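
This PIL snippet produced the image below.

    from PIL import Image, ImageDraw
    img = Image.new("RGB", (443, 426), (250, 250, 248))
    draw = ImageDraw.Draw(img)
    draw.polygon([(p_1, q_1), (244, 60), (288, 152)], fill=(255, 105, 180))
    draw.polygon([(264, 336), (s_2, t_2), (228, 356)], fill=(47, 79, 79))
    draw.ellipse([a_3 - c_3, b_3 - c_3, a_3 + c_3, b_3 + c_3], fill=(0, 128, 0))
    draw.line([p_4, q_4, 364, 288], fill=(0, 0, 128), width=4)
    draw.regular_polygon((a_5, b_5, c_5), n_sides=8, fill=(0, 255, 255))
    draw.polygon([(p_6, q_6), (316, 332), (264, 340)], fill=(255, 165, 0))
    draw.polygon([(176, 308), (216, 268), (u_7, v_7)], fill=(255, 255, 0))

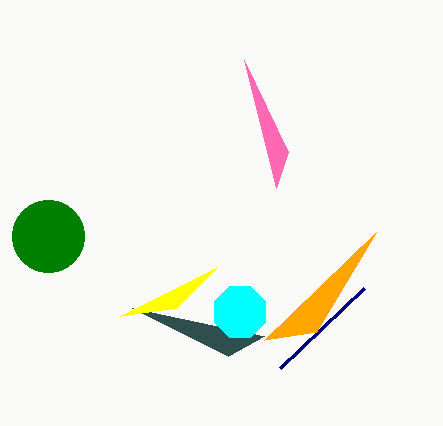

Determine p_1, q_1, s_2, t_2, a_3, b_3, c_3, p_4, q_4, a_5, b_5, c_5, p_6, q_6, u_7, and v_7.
p_1 = 276, q_1 = 188, s_2 = 132, t_2 = 308, a_3 = 48, b_3 = 236, c_3 = 36, p_4 = 280, q_4 = 368, a_5 = 240, b_5 = 312, c_5 = 28, p_6 = 376, q_6 = 232, u_7 = 120, v_7 = 316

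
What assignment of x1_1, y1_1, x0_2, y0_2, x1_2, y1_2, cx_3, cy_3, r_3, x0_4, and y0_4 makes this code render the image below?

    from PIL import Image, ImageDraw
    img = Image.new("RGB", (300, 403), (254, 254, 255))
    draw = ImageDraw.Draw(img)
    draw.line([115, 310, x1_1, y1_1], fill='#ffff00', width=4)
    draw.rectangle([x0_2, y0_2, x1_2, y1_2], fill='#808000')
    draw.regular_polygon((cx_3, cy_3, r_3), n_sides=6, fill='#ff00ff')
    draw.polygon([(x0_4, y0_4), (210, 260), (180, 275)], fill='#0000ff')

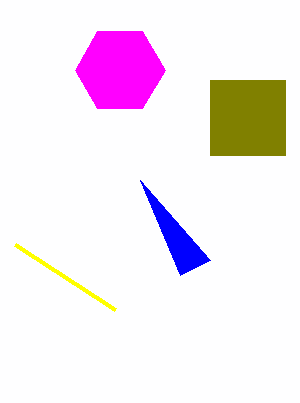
x1_1 = 15
y1_1 = 245
x0_2 = 210
y0_2 = 80
x1_2 = 285
y1_2 = 155
cx_3 = 120
cy_3 = 70
r_3 = 45
x0_4 = 140
y0_4 = 180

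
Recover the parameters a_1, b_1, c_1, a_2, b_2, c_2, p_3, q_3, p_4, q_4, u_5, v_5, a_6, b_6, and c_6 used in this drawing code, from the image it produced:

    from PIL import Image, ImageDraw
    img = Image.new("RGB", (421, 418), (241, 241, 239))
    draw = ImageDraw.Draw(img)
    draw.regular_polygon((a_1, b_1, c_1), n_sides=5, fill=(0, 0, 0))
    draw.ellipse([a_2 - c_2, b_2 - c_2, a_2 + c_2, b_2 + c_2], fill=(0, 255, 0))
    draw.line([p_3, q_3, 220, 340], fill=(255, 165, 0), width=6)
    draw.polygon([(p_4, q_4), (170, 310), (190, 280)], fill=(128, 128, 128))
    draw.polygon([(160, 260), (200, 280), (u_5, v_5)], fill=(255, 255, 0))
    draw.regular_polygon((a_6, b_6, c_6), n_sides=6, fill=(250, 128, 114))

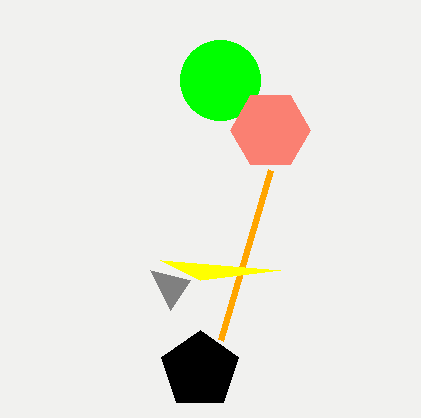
a_1 = 200
b_1 = 370
c_1 = 40
a_2 = 220
b_2 = 80
c_2 = 40
p_3 = 270
q_3 = 170
p_4 = 150
q_4 = 270
u_5 = 280
v_5 = 270
a_6 = 270
b_6 = 130
c_6 = 40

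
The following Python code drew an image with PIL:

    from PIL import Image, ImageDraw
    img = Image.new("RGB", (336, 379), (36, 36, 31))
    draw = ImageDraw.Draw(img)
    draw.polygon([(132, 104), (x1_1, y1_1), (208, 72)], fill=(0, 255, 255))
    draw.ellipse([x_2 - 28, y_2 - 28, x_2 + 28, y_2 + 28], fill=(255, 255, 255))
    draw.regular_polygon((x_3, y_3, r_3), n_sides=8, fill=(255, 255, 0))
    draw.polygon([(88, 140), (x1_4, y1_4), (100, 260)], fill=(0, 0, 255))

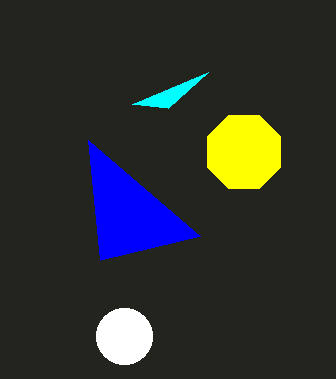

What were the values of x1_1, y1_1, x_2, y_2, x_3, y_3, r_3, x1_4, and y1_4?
x1_1 = 168
y1_1 = 108
x_2 = 124
y_2 = 336
x_3 = 244
y_3 = 152
r_3 = 40
x1_4 = 200
y1_4 = 236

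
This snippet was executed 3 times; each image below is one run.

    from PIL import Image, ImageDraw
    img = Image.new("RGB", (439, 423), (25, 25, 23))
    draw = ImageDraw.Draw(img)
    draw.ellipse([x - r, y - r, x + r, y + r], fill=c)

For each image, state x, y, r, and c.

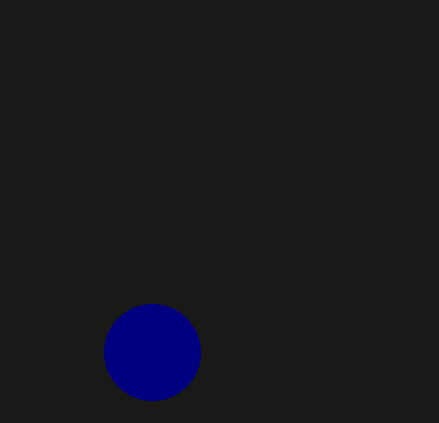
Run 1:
x = 152; y = 352; r = 48; c = 'navy'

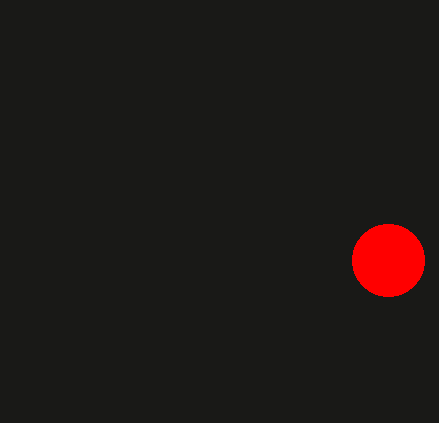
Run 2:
x = 388, y = 260, r = 36, c = 'red'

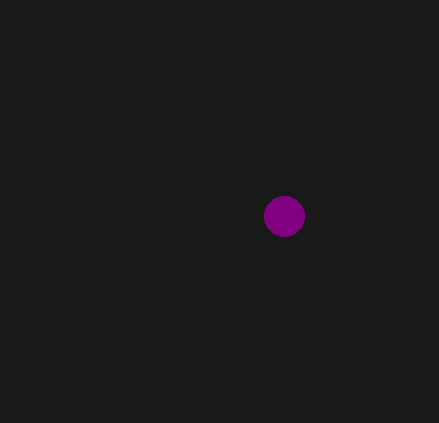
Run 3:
x = 284; y = 216; r = 20; c = 'purple'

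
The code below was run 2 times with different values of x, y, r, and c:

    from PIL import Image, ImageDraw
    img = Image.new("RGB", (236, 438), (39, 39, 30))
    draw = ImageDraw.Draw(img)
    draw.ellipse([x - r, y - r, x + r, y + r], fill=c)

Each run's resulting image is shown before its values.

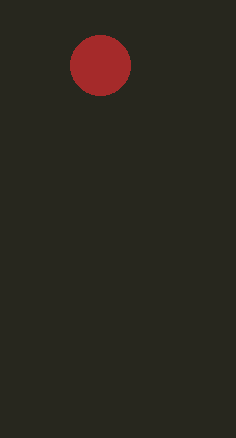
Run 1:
x = 100, y = 65, r = 30, c = 'brown'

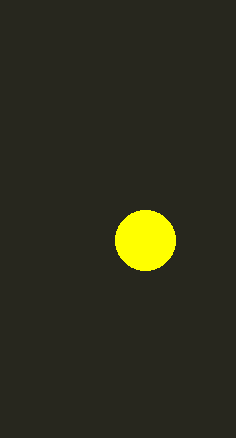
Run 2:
x = 145
y = 240
r = 30
c = 'yellow'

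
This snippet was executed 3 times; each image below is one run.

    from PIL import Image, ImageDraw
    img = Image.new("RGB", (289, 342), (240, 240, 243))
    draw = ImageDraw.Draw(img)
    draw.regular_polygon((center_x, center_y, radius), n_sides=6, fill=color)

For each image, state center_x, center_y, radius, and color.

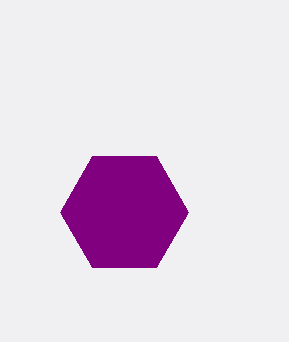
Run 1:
center_x = 124; center_y = 212; radius = 64; color = 'purple'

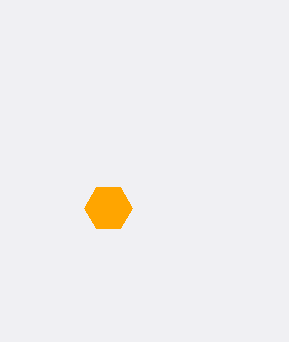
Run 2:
center_x = 108, center_y = 208, radius = 24, color = 'orange'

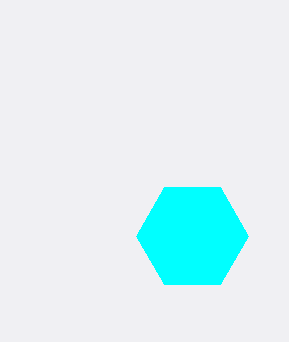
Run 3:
center_x = 192, center_y = 236, radius = 56, color = 'cyan'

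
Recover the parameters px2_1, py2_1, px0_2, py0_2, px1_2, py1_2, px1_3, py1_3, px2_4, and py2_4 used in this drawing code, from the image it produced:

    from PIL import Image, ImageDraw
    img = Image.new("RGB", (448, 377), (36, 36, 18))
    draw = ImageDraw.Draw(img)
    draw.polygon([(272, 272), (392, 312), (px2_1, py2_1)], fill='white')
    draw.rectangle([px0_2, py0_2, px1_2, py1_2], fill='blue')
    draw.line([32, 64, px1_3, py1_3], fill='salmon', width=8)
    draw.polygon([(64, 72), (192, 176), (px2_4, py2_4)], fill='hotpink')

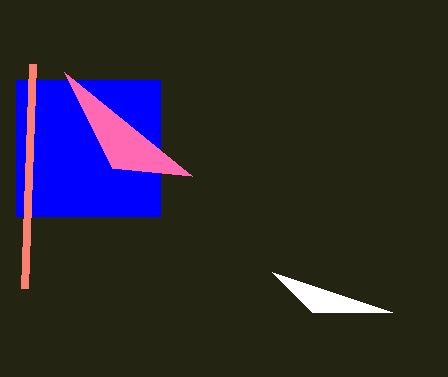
px2_1 = 312, py2_1 = 312, px0_2 = 16, py0_2 = 80, px1_2 = 160, py1_2 = 216, px1_3 = 24, py1_3 = 288, px2_4 = 112, py2_4 = 168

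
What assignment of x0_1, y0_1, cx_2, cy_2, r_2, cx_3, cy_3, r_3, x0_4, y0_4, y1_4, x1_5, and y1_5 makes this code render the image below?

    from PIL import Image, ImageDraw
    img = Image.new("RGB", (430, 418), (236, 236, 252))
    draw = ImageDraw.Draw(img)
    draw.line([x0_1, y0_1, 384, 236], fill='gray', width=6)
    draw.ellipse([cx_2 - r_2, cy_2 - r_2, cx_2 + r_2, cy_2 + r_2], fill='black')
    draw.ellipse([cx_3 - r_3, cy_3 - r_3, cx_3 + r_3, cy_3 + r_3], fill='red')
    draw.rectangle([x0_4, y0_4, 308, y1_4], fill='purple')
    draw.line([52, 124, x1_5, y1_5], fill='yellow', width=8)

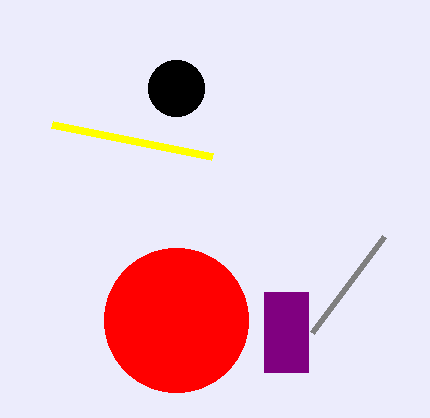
x0_1 = 312, y0_1 = 332, cx_2 = 176, cy_2 = 88, r_2 = 28, cx_3 = 176, cy_3 = 320, r_3 = 72, x0_4 = 264, y0_4 = 292, y1_4 = 372, x1_5 = 212, y1_5 = 156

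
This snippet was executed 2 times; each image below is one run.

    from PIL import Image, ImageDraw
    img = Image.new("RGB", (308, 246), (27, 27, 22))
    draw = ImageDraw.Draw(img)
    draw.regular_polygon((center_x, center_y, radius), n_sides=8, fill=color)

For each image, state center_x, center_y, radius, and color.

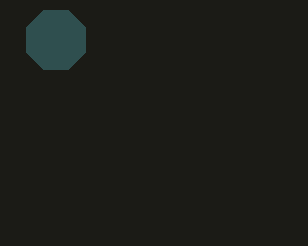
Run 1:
center_x = 56
center_y = 40
radius = 32
color = 'darkslategray'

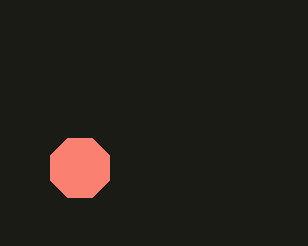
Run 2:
center_x = 80; center_y = 168; radius = 32; color = 'salmon'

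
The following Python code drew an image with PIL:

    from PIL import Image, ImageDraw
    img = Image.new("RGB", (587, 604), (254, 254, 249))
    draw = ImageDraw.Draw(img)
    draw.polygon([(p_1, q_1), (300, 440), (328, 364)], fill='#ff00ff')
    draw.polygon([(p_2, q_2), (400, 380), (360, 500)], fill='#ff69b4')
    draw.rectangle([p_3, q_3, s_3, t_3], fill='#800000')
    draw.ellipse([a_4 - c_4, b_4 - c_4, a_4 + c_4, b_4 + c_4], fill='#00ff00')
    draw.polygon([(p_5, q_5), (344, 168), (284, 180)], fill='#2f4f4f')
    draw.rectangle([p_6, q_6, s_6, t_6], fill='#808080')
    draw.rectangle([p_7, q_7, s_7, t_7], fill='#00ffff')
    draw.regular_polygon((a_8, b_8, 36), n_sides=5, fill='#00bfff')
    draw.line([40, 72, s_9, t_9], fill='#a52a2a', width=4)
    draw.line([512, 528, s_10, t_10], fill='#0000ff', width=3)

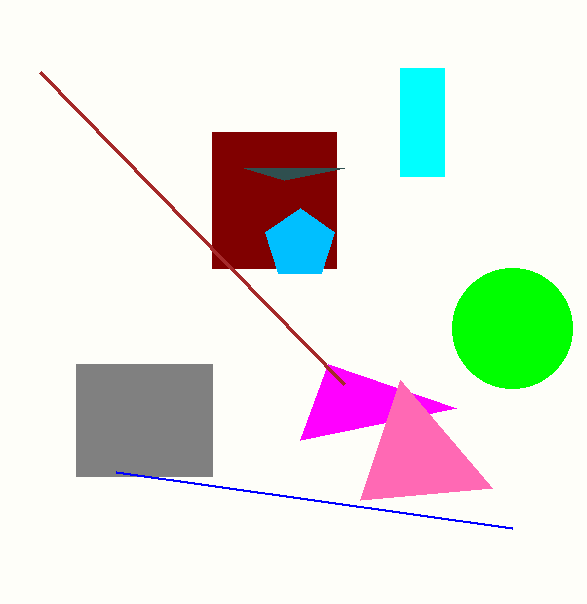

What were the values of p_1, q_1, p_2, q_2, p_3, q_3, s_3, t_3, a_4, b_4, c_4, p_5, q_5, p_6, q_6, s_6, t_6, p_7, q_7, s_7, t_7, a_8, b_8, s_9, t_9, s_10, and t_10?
p_1 = 456; q_1 = 408; p_2 = 492; q_2 = 488; p_3 = 212; q_3 = 132; s_3 = 336; t_3 = 268; a_4 = 512; b_4 = 328; c_4 = 60; p_5 = 244; q_5 = 168; p_6 = 76; q_6 = 364; s_6 = 212; t_6 = 476; p_7 = 400; q_7 = 68; s_7 = 444; t_7 = 176; a_8 = 300; b_8 = 244; s_9 = 344; t_9 = 384; s_10 = 116; t_10 = 472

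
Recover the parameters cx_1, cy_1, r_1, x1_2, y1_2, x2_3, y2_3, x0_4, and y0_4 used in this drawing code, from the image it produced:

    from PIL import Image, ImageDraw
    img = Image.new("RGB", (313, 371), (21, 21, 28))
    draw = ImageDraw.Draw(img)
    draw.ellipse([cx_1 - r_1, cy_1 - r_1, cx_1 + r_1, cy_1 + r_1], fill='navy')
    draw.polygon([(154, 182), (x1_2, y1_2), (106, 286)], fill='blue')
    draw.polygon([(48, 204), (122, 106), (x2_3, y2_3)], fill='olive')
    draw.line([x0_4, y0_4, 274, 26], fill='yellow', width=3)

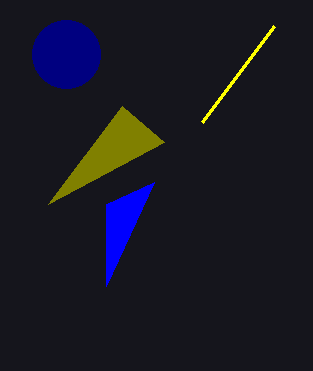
cx_1 = 66, cy_1 = 54, r_1 = 34, x1_2 = 106, y1_2 = 204, x2_3 = 164, y2_3 = 142, x0_4 = 202, y0_4 = 122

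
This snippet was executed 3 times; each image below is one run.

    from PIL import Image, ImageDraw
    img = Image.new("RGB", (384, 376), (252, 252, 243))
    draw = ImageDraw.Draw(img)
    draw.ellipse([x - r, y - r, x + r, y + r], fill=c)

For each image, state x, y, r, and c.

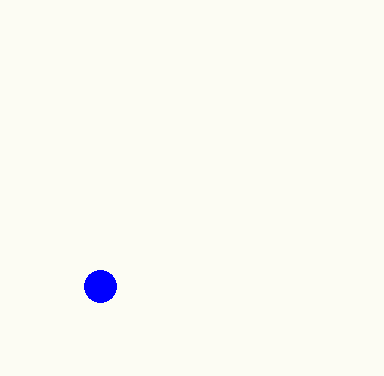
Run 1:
x = 100
y = 286
r = 16
c = 'blue'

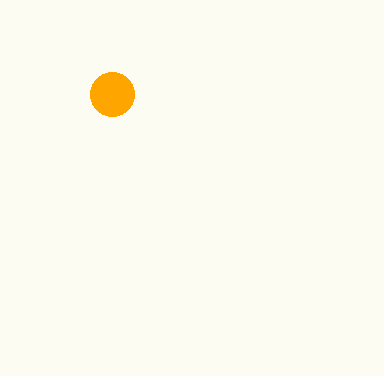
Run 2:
x = 112, y = 94, r = 22, c = 'orange'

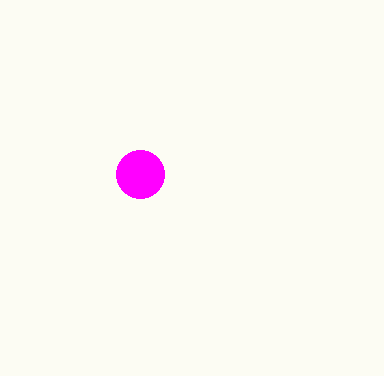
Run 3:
x = 140, y = 174, r = 24, c = 'magenta'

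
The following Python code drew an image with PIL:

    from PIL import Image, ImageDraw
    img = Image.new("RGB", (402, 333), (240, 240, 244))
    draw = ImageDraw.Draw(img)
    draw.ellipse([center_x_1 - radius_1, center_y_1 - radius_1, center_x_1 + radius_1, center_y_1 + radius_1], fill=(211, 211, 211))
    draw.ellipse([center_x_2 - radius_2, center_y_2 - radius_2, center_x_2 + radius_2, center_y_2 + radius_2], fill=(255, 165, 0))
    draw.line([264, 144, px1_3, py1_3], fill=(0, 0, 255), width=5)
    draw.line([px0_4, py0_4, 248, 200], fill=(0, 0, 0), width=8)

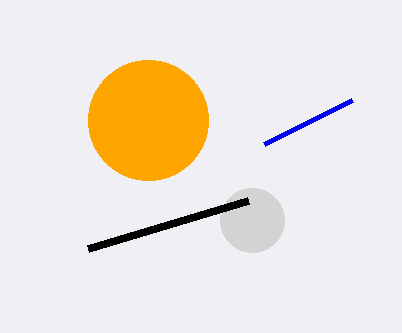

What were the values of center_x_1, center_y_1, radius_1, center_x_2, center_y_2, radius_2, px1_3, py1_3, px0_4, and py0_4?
center_x_1 = 252
center_y_1 = 220
radius_1 = 32
center_x_2 = 148
center_y_2 = 120
radius_2 = 60
px1_3 = 352
py1_3 = 100
px0_4 = 88
py0_4 = 248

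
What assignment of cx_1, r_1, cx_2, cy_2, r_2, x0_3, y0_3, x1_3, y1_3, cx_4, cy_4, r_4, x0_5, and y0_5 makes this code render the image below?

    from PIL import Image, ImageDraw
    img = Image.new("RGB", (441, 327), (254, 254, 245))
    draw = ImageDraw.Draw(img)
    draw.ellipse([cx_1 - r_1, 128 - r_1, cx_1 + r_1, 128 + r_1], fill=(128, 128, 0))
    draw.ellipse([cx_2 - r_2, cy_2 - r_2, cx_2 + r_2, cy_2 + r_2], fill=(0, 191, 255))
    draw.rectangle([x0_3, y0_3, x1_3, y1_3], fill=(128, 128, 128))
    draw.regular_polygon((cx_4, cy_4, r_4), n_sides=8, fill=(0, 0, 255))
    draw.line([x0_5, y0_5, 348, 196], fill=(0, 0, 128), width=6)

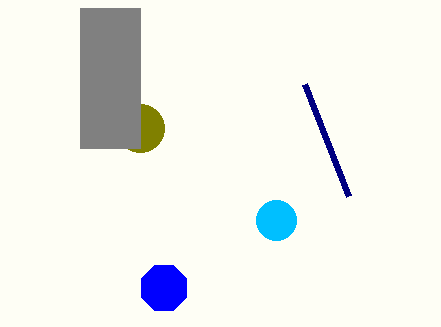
cx_1 = 140, r_1 = 24, cx_2 = 276, cy_2 = 220, r_2 = 20, x0_3 = 80, y0_3 = 8, x1_3 = 140, y1_3 = 148, cx_4 = 164, cy_4 = 288, r_4 = 24, x0_5 = 304, y0_5 = 84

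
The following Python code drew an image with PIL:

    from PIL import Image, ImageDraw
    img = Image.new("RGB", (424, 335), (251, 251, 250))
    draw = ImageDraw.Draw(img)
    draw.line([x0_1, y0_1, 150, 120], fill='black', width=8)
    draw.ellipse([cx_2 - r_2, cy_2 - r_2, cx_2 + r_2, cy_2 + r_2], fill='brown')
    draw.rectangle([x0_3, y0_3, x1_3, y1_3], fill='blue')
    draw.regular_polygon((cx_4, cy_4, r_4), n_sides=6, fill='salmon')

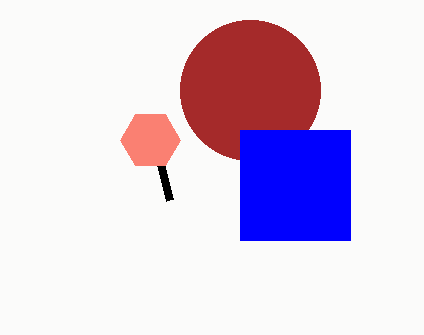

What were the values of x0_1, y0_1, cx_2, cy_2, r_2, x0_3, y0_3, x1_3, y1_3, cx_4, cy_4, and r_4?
x0_1 = 170; y0_1 = 200; cx_2 = 250; cy_2 = 90; r_2 = 70; x0_3 = 240; y0_3 = 130; x1_3 = 350; y1_3 = 240; cx_4 = 150; cy_4 = 140; r_4 = 30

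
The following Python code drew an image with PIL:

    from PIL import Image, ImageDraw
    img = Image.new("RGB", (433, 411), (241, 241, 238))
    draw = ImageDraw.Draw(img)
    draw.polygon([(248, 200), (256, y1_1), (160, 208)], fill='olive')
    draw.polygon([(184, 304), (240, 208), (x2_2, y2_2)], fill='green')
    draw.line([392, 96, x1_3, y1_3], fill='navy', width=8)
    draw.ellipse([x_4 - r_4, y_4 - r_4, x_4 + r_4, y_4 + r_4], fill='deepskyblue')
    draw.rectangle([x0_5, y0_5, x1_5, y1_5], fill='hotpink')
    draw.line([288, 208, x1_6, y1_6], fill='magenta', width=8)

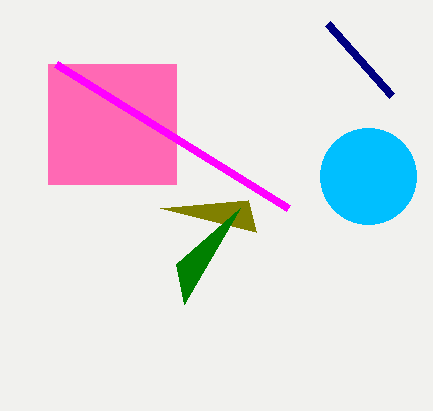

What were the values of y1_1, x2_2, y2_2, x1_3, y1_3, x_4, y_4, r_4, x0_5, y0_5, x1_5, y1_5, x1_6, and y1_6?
y1_1 = 232; x2_2 = 176; y2_2 = 264; x1_3 = 328; y1_3 = 24; x_4 = 368; y_4 = 176; r_4 = 48; x0_5 = 48; y0_5 = 64; x1_5 = 176; y1_5 = 184; x1_6 = 56; y1_6 = 64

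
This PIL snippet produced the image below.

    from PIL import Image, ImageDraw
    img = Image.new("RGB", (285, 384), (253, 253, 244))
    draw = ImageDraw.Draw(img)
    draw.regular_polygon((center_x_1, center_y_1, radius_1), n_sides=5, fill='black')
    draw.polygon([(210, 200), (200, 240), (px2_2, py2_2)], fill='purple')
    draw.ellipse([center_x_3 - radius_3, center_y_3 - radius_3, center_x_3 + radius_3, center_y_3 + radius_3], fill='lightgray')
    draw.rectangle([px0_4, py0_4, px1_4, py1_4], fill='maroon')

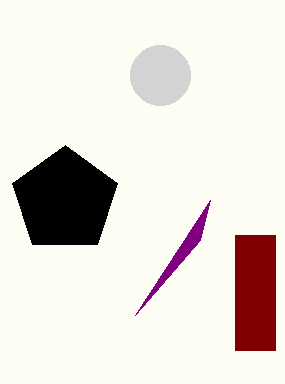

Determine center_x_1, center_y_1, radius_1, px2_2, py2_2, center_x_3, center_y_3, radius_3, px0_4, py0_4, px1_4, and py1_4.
center_x_1 = 65
center_y_1 = 200
radius_1 = 55
px2_2 = 135
py2_2 = 315
center_x_3 = 160
center_y_3 = 75
radius_3 = 30
px0_4 = 235
py0_4 = 235
px1_4 = 275
py1_4 = 350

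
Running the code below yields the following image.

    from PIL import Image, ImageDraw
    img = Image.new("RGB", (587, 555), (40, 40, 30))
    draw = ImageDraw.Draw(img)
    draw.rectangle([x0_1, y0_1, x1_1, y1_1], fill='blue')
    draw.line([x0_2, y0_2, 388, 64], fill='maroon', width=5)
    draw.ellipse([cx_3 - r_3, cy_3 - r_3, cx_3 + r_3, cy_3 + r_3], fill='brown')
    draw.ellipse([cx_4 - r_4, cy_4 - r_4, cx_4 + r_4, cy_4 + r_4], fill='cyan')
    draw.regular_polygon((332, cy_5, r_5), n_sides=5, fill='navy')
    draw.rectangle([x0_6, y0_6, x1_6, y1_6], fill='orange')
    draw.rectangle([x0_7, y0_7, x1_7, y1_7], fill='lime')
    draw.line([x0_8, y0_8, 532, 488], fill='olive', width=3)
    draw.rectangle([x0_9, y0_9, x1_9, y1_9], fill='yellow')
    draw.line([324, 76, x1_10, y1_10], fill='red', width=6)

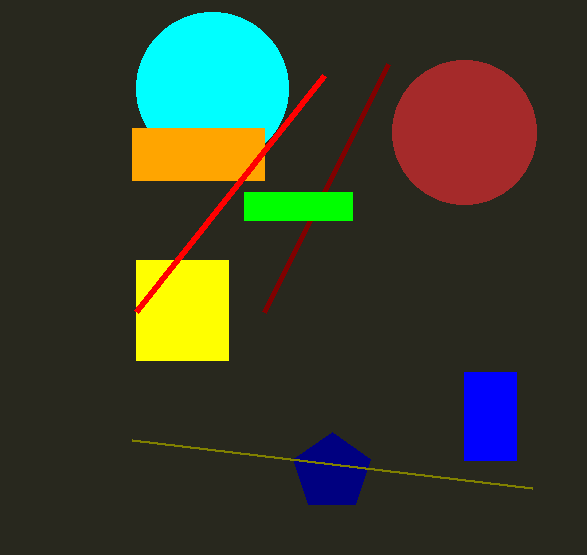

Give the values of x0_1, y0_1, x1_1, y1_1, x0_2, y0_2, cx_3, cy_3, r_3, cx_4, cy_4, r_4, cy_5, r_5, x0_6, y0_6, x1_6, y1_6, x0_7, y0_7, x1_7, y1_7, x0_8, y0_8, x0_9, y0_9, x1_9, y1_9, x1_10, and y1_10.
x0_1 = 464
y0_1 = 372
x1_1 = 516
y1_1 = 460
x0_2 = 264
y0_2 = 312
cx_3 = 464
cy_3 = 132
r_3 = 72
cx_4 = 212
cy_4 = 88
r_4 = 76
cy_5 = 472
r_5 = 40
x0_6 = 132
y0_6 = 128
x1_6 = 264
y1_6 = 180
x0_7 = 244
y0_7 = 192
x1_7 = 352
y1_7 = 220
x0_8 = 132
y0_8 = 440
x0_9 = 136
y0_9 = 260
x1_9 = 228
y1_9 = 360
x1_10 = 136
y1_10 = 312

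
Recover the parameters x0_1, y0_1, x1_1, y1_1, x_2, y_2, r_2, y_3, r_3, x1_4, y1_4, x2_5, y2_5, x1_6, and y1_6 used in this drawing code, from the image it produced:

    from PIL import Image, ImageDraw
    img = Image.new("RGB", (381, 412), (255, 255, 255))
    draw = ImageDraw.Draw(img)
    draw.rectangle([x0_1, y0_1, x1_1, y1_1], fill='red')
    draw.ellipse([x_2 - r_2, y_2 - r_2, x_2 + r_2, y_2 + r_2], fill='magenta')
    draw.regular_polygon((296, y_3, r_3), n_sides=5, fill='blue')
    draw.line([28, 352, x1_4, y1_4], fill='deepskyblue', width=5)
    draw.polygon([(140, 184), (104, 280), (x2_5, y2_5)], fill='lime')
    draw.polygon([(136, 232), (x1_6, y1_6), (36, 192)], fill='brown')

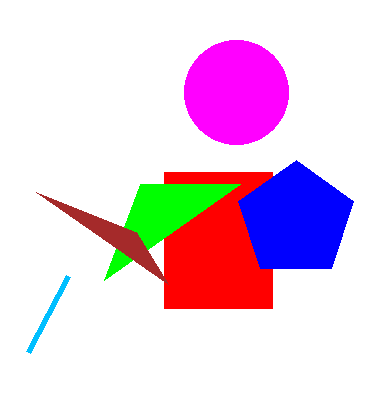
x0_1 = 164; y0_1 = 172; x1_1 = 272; y1_1 = 308; x_2 = 236; y_2 = 92; r_2 = 52; y_3 = 220; r_3 = 60; x1_4 = 68; y1_4 = 276; x2_5 = 240; y2_5 = 184; x1_6 = 168; y1_6 = 284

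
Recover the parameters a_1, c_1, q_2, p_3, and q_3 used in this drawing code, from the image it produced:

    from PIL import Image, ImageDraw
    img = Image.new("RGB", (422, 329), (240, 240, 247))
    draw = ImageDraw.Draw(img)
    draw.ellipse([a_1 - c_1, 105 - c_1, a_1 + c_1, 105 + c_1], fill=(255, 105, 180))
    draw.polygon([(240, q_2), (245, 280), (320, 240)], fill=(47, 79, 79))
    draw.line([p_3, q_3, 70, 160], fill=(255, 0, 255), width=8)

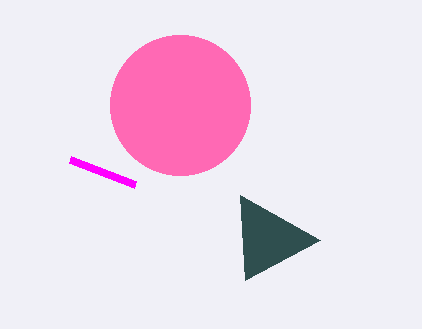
a_1 = 180
c_1 = 70
q_2 = 195
p_3 = 135
q_3 = 185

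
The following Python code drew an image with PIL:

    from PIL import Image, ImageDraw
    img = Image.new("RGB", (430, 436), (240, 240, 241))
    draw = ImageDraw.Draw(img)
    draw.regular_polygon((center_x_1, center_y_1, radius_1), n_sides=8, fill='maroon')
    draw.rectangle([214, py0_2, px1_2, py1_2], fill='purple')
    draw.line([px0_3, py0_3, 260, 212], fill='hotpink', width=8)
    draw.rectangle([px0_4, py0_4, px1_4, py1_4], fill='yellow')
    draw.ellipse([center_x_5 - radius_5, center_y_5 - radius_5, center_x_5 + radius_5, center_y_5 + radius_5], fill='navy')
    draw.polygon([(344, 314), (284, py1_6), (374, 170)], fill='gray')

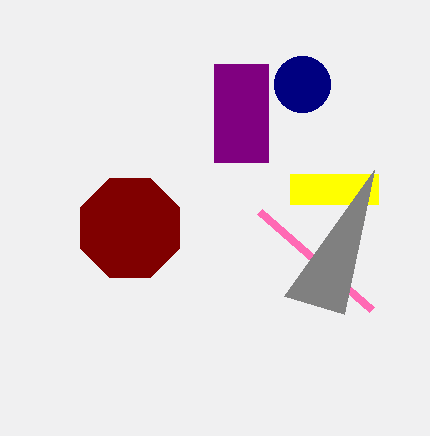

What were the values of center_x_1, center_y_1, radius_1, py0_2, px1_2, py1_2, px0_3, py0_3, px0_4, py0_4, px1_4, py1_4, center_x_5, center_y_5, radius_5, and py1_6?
center_x_1 = 130; center_y_1 = 228; radius_1 = 54; py0_2 = 64; px1_2 = 268; py1_2 = 162; px0_3 = 372; py0_3 = 310; px0_4 = 290; py0_4 = 174; px1_4 = 378; py1_4 = 204; center_x_5 = 302; center_y_5 = 84; radius_5 = 28; py1_6 = 296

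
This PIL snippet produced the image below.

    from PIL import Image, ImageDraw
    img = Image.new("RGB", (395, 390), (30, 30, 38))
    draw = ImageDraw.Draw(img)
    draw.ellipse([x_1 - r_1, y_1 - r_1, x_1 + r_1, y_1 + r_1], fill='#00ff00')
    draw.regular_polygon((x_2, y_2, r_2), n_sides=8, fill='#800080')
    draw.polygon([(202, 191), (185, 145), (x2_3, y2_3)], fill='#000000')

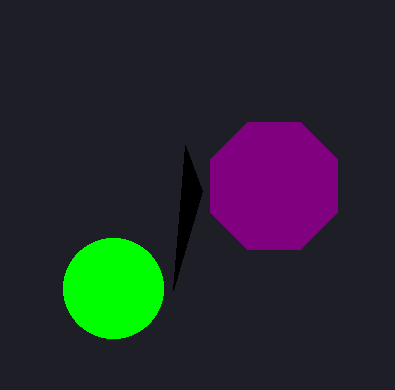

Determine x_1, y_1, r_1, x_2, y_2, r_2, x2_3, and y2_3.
x_1 = 113, y_1 = 288, r_1 = 50, x_2 = 274, y_2 = 186, r_2 = 69, x2_3 = 173, y2_3 = 290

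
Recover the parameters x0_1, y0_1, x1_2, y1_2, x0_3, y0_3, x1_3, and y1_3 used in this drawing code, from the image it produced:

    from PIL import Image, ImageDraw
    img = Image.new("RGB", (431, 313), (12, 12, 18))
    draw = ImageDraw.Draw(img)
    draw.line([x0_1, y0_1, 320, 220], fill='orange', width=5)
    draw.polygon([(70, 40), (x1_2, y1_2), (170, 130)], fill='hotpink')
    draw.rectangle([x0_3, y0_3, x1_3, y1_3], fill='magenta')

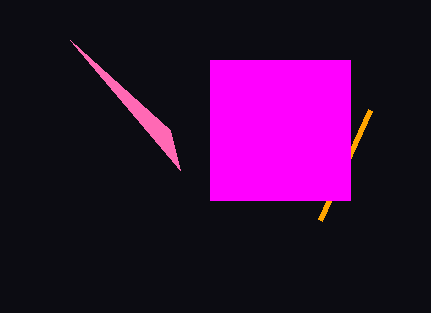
x0_1 = 370
y0_1 = 110
x1_2 = 180
y1_2 = 170
x0_3 = 210
y0_3 = 60
x1_3 = 350
y1_3 = 200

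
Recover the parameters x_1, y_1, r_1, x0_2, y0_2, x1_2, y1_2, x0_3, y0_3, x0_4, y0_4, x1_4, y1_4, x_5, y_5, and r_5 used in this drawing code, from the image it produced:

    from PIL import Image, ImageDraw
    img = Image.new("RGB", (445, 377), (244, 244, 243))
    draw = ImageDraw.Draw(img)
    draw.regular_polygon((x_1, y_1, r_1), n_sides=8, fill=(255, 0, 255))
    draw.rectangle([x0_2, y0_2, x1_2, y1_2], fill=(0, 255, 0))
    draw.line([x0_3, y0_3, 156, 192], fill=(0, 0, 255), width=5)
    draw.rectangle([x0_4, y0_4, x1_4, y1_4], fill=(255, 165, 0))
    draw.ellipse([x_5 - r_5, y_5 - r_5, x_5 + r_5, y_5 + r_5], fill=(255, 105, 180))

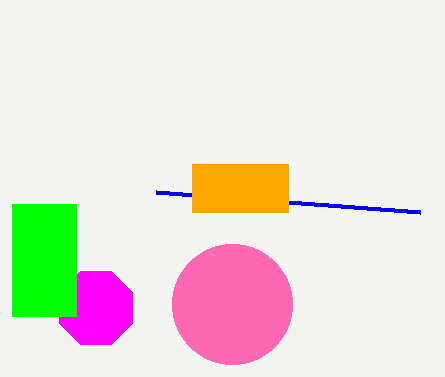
x_1 = 96; y_1 = 308; r_1 = 40; x0_2 = 12; y0_2 = 204; x1_2 = 76; y1_2 = 316; x0_3 = 420; y0_3 = 212; x0_4 = 192; y0_4 = 164; x1_4 = 288; y1_4 = 212; x_5 = 232; y_5 = 304; r_5 = 60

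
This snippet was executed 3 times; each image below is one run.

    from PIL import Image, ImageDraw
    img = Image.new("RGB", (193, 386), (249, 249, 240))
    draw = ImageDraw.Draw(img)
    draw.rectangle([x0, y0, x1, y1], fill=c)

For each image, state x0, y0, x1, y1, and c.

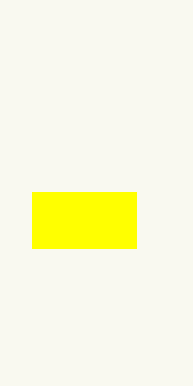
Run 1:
x0 = 32; y0 = 192; x1 = 136; y1 = 248; c = 'yellow'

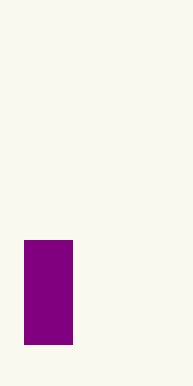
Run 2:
x0 = 24; y0 = 240; x1 = 72; y1 = 344; c = 'purple'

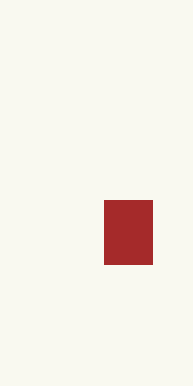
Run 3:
x0 = 104, y0 = 200, x1 = 152, y1 = 264, c = 'brown'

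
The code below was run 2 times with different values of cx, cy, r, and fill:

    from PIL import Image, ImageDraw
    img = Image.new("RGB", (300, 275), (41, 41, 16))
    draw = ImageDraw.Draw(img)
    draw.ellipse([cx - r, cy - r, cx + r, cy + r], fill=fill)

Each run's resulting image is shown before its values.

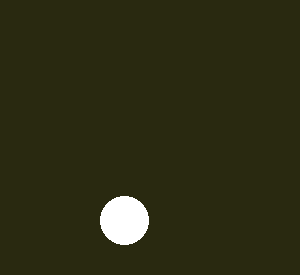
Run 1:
cx = 124; cy = 220; r = 24; fill = 'white'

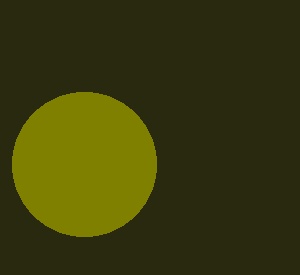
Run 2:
cx = 84, cy = 164, r = 72, fill = 'olive'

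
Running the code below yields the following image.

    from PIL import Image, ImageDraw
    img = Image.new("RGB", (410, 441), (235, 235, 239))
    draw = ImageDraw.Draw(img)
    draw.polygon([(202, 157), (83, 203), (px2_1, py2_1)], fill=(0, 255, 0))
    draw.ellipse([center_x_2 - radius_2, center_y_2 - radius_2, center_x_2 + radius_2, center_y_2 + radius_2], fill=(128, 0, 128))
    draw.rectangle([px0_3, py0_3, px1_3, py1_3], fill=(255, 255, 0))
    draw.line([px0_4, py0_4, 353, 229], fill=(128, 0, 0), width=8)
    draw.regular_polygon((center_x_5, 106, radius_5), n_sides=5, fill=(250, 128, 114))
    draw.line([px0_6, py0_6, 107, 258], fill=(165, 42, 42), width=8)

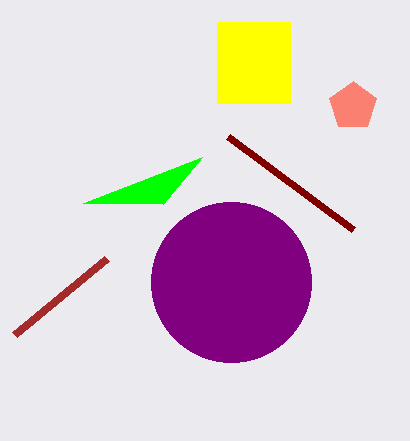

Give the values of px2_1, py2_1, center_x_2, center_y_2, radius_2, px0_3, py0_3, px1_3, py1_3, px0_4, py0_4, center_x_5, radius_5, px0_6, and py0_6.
px2_1 = 163; py2_1 = 204; center_x_2 = 231; center_y_2 = 282; radius_2 = 80; px0_3 = 217; py0_3 = 22; px1_3 = 290; py1_3 = 103; px0_4 = 228; py0_4 = 136; center_x_5 = 353; radius_5 = 25; px0_6 = 15; py0_6 = 334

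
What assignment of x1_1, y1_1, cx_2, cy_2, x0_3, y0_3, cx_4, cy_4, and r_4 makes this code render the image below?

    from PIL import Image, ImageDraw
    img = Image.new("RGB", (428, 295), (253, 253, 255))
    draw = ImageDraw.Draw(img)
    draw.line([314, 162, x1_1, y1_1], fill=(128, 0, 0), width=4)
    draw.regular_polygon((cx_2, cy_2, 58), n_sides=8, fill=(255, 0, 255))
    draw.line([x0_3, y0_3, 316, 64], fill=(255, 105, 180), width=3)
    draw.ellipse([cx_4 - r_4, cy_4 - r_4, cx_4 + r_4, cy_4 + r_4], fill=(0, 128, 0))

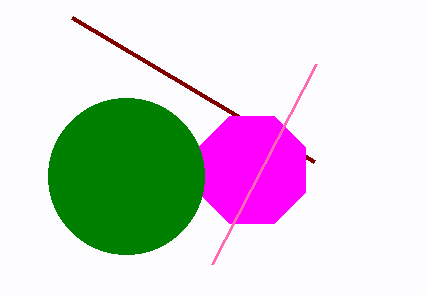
x1_1 = 72
y1_1 = 18
cx_2 = 252
cy_2 = 170
x0_3 = 212
y0_3 = 264
cx_4 = 126
cy_4 = 176
r_4 = 78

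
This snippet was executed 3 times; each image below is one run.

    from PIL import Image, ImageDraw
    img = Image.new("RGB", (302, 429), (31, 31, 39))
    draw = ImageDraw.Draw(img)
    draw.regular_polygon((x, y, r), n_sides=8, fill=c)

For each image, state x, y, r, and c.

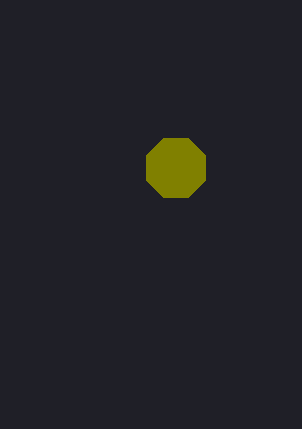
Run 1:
x = 176, y = 168, r = 32, c = 'olive'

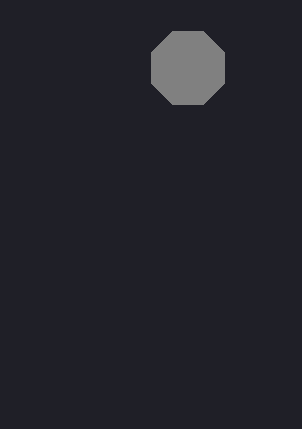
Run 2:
x = 188, y = 68, r = 40, c = 'gray'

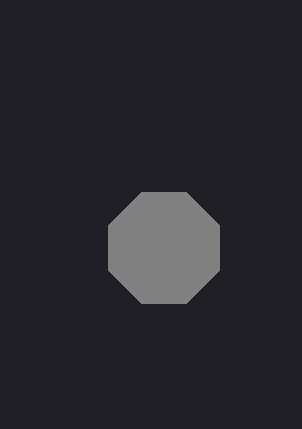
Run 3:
x = 164; y = 248; r = 60; c = 'gray'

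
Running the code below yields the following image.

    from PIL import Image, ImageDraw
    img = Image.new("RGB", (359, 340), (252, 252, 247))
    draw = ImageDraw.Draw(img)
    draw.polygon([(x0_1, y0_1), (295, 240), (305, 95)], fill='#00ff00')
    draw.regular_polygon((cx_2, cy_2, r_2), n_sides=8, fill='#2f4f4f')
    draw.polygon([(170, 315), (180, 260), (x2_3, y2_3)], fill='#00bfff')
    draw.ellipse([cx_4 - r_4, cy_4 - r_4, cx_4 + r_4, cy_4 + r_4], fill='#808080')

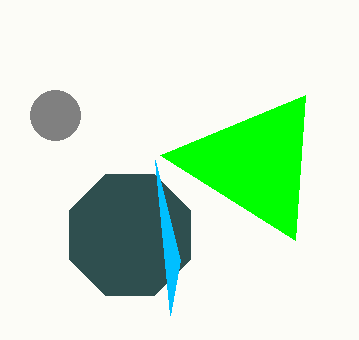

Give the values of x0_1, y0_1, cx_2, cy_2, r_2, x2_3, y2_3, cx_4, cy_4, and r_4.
x0_1 = 160
y0_1 = 155
cx_2 = 130
cy_2 = 235
r_2 = 65
x2_3 = 155
y2_3 = 160
cx_4 = 55
cy_4 = 115
r_4 = 25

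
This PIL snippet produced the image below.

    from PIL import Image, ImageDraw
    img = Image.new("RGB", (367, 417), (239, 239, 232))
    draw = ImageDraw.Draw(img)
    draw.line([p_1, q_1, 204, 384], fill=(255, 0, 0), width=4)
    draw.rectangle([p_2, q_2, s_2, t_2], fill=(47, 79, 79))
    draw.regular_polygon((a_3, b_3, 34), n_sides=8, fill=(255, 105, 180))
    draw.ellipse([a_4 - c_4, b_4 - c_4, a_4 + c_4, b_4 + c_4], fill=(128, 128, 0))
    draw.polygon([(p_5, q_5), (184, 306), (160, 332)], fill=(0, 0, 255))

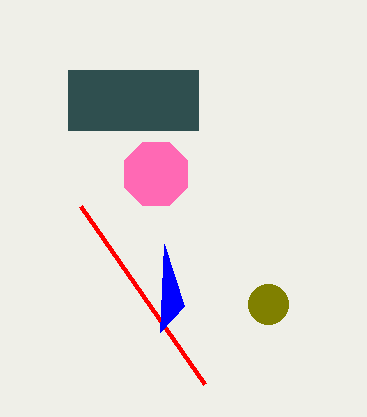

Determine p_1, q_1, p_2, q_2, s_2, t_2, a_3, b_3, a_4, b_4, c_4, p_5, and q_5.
p_1 = 80
q_1 = 206
p_2 = 68
q_2 = 70
s_2 = 198
t_2 = 130
a_3 = 156
b_3 = 174
a_4 = 268
b_4 = 304
c_4 = 20
p_5 = 164
q_5 = 244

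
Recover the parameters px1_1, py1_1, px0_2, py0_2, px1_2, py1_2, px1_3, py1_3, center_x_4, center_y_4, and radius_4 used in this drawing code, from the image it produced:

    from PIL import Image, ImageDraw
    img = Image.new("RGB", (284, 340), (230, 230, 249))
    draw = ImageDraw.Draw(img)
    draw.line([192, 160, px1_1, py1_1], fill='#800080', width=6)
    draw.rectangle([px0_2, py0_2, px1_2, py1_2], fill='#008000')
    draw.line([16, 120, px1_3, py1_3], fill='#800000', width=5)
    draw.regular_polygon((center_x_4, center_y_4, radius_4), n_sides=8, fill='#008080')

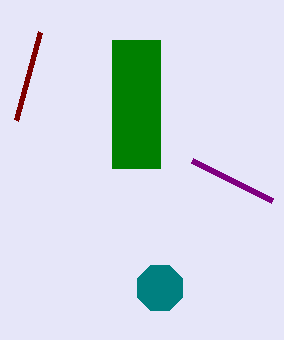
px1_1 = 272
py1_1 = 200
px0_2 = 112
py0_2 = 40
px1_2 = 160
py1_2 = 168
px1_3 = 40
py1_3 = 32
center_x_4 = 160
center_y_4 = 288
radius_4 = 24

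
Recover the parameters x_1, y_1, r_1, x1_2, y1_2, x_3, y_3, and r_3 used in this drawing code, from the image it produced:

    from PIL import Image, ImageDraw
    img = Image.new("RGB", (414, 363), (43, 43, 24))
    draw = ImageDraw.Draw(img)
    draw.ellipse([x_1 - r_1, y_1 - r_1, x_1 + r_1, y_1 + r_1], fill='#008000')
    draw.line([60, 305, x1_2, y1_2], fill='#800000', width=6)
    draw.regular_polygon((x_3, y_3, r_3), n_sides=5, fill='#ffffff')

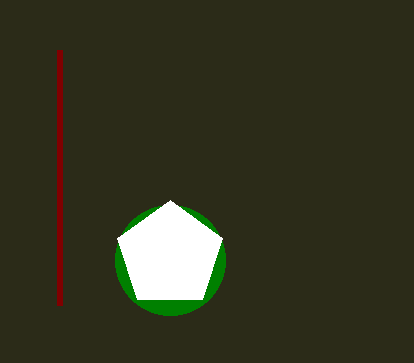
x_1 = 170, y_1 = 260, r_1 = 55, x1_2 = 60, y1_2 = 50, x_3 = 170, y_3 = 255, r_3 = 55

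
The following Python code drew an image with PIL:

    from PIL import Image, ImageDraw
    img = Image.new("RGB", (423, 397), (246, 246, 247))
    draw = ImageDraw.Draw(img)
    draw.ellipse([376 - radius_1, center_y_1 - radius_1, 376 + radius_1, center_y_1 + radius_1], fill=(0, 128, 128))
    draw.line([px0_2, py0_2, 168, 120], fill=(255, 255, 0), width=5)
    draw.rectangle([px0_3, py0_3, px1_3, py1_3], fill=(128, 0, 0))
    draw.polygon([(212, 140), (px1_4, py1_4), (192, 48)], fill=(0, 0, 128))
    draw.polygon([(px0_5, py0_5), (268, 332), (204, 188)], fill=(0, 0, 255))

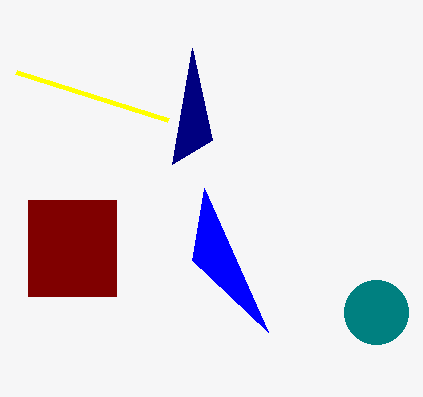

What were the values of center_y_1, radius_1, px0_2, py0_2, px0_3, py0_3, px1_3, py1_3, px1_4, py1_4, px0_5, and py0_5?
center_y_1 = 312; radius_1 = 32; px0_2 = 16; py0_2 = 72; px0_3 = 28; py0_3 = 200; px1_3 = 116; py1_3 = 296; px1_4 = 172; py1_4 = 164; px0_5 = 192; py0_5 = 260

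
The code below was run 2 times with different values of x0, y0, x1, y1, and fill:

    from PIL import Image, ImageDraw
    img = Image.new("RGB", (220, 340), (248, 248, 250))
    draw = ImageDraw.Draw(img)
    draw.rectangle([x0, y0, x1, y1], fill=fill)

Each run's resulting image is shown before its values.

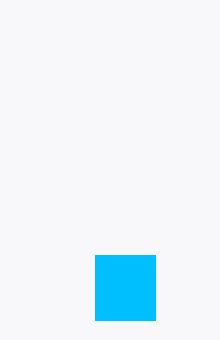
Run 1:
x0 = 95, y0 = 255, x1 = 155, y1 = 320, fill = 'deepskyblue'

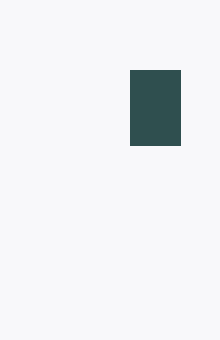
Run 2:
x0 = 130, y0 = 70, x1 = 180, y1 = 145, fill = 'darkslategray'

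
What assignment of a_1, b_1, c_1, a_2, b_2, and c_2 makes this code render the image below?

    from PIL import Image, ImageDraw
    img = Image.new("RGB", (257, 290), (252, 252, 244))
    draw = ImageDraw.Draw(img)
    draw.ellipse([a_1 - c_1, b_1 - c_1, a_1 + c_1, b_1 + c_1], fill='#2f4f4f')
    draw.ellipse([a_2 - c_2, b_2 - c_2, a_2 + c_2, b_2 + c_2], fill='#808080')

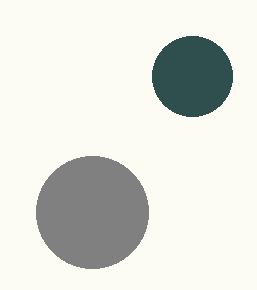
a_1 = 192; b_1 = 76; c_1 = 40; a_2 = 92; b_2 = 212; c_2 = 56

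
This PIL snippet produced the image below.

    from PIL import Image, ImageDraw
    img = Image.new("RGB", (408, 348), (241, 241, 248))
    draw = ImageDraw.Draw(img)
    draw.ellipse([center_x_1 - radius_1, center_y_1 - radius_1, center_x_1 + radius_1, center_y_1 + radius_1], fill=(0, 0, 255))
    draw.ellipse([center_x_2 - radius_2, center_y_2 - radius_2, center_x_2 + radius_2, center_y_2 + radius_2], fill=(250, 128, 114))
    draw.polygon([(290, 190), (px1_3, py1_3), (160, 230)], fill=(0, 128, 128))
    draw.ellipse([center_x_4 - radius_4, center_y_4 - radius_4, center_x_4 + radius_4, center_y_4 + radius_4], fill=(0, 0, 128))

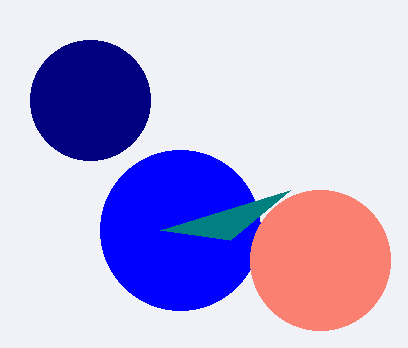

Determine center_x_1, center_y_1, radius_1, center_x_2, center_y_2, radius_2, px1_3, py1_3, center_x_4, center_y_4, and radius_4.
center_x_1 = 180; center_y_1 = 230; radius_1 = 80; center_x_2 = 320; center_y_2 = 260; radius_2 = 70; px1_3 = 230; py1_3 = 240; center_x_4 = 90; center_y_4 = 100; radius_4 = 60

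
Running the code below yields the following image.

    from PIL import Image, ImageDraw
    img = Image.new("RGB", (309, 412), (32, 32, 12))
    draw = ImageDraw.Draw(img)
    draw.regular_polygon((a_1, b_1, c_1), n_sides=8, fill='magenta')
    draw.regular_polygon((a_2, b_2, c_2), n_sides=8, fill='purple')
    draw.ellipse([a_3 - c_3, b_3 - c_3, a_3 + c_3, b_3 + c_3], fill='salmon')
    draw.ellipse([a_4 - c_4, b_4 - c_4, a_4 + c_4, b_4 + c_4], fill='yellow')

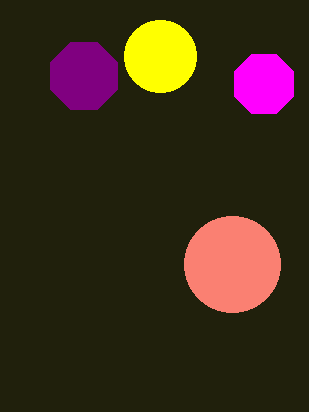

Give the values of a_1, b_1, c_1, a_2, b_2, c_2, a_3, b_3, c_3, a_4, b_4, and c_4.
a_1 = 264; b_1 = 84; c_1 = 32; a_2 = 84; b_2 = 76; c_2 = 36; a_3 = 232; b_3 = 264; c_3 = 48; a_4 = 160; b_4 = 56; c_4 = 36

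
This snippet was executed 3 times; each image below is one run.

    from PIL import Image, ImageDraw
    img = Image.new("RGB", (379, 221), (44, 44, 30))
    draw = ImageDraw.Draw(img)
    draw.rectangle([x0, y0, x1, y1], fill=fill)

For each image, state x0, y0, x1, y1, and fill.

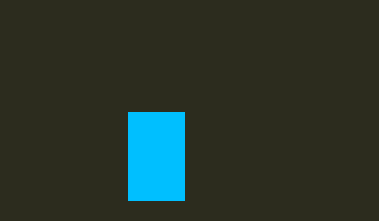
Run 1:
x0 = 128
y0 = 112
x1 = 184
y1 = 200
fill = 'deepskyblue'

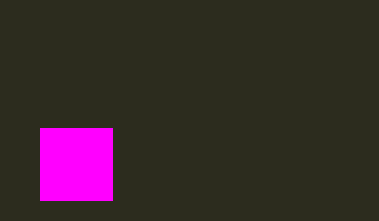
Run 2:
x0 = 40; y0 = 128; x1 = 112; y1 = 200; fill = 'magenta'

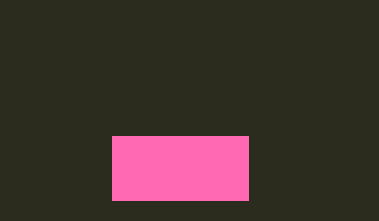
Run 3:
x0 = 112, y0 = 136, x1 = 248, y1 = 200, fill = 'hotpink'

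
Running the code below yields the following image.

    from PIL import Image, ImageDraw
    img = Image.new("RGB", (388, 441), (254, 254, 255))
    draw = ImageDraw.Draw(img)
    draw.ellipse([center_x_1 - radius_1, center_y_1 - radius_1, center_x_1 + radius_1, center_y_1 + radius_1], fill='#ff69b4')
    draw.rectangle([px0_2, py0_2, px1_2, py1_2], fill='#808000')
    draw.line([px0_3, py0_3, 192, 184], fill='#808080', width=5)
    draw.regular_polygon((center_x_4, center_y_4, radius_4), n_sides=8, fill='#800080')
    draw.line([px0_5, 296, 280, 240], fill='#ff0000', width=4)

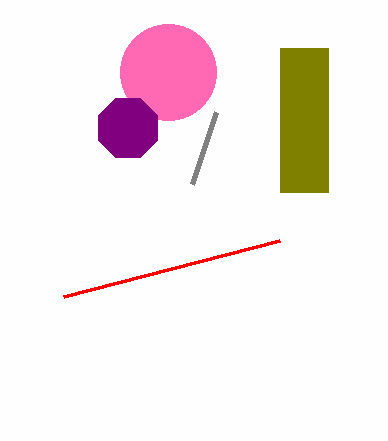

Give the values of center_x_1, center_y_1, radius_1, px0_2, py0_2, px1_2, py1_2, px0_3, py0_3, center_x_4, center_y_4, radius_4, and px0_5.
center_x_1 = 168; center_y_1 = 72; radius_1 = 48; px0_2 = 280; py0_2 = 48; px1_2 = 328; py1_2 = 192; px0_3 = 216; py0_3 = 112; center_x_4 = 128; center_y_4 = 128; radius_4 = 32; px0_5 = 64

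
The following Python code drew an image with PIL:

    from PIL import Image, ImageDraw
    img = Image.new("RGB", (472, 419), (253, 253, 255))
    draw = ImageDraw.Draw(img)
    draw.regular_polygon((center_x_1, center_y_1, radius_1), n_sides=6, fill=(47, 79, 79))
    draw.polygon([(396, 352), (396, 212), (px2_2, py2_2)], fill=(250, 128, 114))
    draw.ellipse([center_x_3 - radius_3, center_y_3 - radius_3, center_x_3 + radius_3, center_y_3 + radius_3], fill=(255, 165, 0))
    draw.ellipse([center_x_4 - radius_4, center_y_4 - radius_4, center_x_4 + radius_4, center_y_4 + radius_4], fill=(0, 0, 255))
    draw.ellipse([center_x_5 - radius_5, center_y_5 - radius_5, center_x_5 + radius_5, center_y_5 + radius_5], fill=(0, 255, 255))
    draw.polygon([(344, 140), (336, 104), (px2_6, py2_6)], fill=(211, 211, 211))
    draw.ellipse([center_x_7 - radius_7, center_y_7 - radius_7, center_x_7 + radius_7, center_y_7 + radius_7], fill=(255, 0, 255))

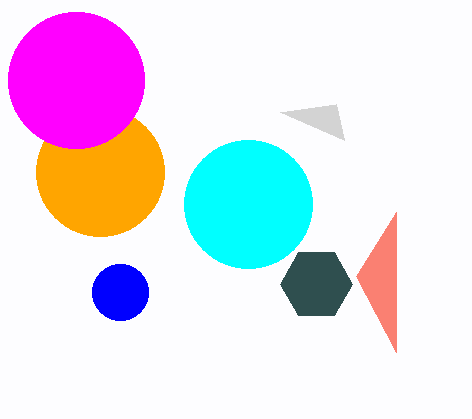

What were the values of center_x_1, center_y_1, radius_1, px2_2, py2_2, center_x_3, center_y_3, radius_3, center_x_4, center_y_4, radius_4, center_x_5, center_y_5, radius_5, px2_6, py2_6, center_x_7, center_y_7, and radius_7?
center_x_1 = 316
center_y_1 = 284
radius_1 = 36
px2_2 = 356
py2_2 = 276
center_x_3 = 100
center_y_3 = 172
radius_3 = 64
center_x_4 = 120
center_y_4 = 292
radius_4 = 28
center_x_5 = 248
center_y_5 = 204
radius_5 = 64
px2_6 = 280
py2_6 = 112
center_x_7 = 76
center_y_7 = 80
radius_7 = 68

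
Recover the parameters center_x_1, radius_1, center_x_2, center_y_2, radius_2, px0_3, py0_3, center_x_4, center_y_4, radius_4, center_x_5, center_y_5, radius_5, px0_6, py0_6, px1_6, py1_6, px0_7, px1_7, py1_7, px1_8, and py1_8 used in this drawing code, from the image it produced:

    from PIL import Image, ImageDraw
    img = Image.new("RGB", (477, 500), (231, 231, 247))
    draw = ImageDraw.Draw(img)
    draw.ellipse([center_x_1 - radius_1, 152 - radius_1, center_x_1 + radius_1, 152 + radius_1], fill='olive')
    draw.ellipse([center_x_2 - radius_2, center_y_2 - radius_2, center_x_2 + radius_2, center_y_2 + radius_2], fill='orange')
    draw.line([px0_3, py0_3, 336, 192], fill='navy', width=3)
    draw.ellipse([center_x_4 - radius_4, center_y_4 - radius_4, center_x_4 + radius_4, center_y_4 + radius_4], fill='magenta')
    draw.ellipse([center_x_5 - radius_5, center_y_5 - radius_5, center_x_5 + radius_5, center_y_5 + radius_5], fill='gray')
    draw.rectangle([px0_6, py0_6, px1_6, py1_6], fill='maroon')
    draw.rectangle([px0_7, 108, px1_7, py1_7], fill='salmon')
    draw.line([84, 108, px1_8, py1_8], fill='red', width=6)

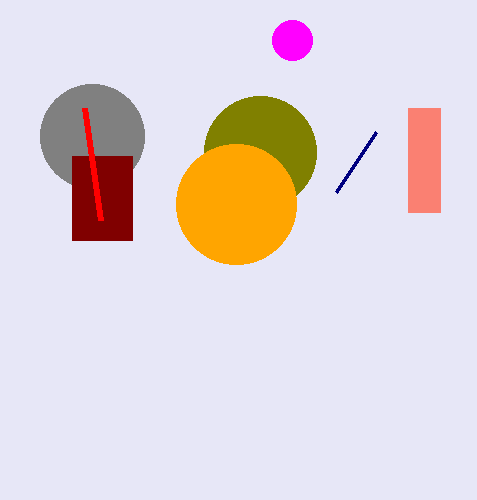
center_x_1 = 260, radius_1 = 56, center_x_2 = 236, center_y_2 = 204, radius_2 = 60, px0_3 = 376, py0_3 = 132, center_x_4 = 292, center_y_4 = 40, radius_4 = 20, center_x_5 = 92, center_y_5 = 136, radius_5 = 52, px0_6 = 72, py0_6 = 156, px1_6 = 132, py1_6 = 240, px0_7 = 408, px1_7 = 440, py1_7 = 212, px1_8 = 100, py1_8 = 220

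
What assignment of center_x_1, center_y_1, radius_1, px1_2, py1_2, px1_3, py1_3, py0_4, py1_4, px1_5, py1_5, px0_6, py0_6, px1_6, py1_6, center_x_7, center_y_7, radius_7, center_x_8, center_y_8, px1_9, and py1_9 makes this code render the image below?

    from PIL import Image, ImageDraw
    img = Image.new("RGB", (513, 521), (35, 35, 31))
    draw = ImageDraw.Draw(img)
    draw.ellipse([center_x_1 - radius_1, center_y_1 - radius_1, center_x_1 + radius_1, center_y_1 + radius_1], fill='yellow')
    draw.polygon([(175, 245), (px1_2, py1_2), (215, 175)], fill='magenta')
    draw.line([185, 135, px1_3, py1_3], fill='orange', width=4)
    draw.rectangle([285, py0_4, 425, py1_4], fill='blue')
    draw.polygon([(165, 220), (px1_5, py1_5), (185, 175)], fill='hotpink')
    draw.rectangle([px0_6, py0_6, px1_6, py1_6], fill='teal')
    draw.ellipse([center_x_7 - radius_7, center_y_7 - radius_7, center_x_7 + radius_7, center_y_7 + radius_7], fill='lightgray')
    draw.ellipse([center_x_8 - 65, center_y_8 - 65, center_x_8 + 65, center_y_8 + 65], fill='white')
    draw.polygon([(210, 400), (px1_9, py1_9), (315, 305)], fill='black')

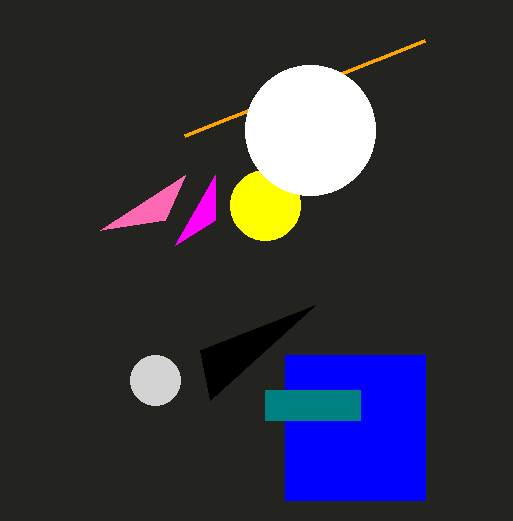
center_x_1 = 265
center_y_1 = 205
radius_1 = 35
px1_2 = 215
py1_2 = 220
px1_3 = 425
py1_3 = 40
py0_4 = 355
py1_4 = 500
px1_5 = 100
py1_5 = 230
px0_6 = 265
py0_6 = 390
px1_6 = 360
py1_6 = 420
center_x_7 = 155
center_y_7 = 380
radius_7 = 25
center_x_8 = 310
center_y_8 = 130
px1_9 = 200
py1_9 = 350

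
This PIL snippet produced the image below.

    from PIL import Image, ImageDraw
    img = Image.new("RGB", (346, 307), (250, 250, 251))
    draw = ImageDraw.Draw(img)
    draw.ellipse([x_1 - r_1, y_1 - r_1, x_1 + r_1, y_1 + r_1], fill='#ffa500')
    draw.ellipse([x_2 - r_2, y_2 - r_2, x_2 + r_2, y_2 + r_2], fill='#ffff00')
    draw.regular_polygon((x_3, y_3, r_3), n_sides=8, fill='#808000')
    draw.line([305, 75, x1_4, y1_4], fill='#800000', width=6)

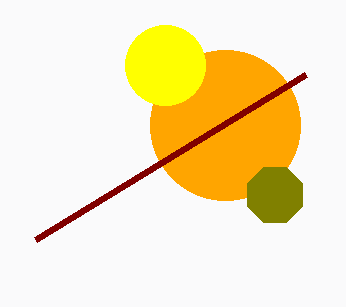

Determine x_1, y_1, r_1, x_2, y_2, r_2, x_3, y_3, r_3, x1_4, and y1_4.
x_1 = 225
y_1 = 125
r_1 = 75
x_2 = 165
y_2 = 65
r_2 = 40
x_3 = 275
y_3 = 195
r_3 = 30
x1_4 = 35
y1_4 = 240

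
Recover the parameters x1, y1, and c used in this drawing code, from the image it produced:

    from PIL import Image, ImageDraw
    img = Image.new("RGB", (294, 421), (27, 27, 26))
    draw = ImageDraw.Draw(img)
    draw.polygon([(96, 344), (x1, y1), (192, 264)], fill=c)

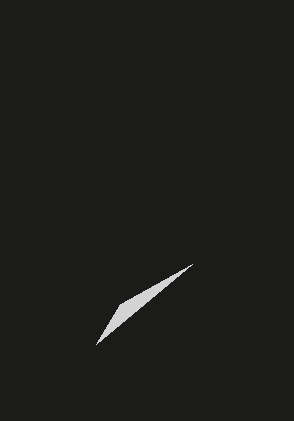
x1 = 120
y1 = 304
c = 'lightgray'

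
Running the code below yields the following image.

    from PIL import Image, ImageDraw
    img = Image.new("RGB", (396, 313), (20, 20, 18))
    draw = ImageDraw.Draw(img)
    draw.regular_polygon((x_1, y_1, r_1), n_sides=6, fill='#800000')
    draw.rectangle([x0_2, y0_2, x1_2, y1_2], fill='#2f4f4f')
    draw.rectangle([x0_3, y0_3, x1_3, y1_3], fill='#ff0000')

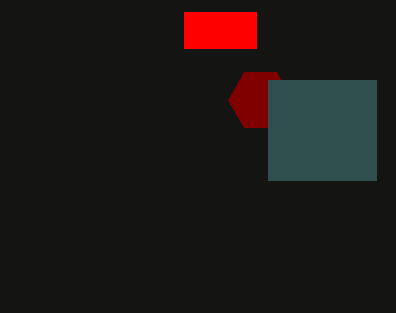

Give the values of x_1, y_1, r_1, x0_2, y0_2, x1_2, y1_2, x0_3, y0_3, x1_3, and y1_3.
x_1 = 260
y_1 = 100
r_1 = 32
x0_2 = 268
y0_2 = 80
x1_2 = 376
y1_2 = 180
x0_3 = 184
y0_3 = 12
x1_3 = 256
y1_3 = 48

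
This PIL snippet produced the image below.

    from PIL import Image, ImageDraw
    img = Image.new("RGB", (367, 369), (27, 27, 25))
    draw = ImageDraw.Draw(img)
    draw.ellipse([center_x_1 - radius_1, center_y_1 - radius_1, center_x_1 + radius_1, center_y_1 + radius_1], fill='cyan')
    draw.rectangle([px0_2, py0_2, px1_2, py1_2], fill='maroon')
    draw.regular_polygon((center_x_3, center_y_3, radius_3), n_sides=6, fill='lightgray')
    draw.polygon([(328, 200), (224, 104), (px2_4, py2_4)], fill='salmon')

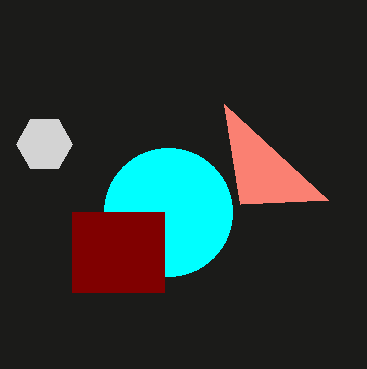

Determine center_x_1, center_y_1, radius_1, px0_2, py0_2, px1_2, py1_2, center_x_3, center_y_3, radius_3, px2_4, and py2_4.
center_x_1 = 168
center_y_1 = 212
radius_1 = 64
px0_2 = 72
py0_2 = 212
px1_2 = 164
py1_2 = 292
center_x_3 = 44
center_y_3 = 144
radius_3 = 28
px2_4 = 240
py2_4 = 204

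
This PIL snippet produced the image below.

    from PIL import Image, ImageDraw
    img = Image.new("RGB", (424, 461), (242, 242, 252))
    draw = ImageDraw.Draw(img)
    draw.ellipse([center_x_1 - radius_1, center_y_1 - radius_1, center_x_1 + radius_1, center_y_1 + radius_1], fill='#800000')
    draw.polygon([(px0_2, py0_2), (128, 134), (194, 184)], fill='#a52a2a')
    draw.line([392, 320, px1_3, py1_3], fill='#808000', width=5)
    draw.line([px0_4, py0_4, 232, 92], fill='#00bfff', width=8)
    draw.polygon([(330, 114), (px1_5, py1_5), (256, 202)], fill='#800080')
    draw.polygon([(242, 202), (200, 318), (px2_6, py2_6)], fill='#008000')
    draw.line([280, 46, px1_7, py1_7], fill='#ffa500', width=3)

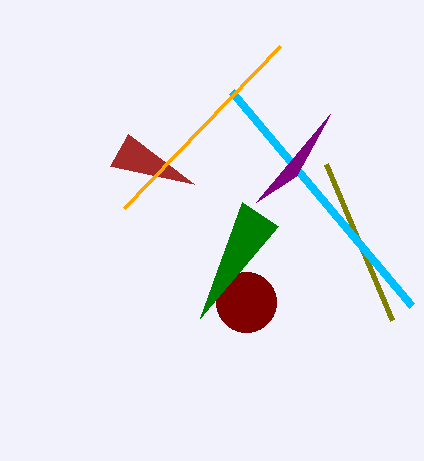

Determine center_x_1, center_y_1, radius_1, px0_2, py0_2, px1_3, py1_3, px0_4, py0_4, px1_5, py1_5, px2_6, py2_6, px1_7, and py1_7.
center_x_1 = 246; center_y_1 = 302; radius_1 = 30; px0_2 = 110; py0_2 = 166; px1_3 = 326; py1_3 = 164; px0_4 = 412; py0_4 = 306; px1_5 = 296; py1_5 = 176; px2_6 = 278; py2_6 = 226; px1_7 = 124; py1_7 = 208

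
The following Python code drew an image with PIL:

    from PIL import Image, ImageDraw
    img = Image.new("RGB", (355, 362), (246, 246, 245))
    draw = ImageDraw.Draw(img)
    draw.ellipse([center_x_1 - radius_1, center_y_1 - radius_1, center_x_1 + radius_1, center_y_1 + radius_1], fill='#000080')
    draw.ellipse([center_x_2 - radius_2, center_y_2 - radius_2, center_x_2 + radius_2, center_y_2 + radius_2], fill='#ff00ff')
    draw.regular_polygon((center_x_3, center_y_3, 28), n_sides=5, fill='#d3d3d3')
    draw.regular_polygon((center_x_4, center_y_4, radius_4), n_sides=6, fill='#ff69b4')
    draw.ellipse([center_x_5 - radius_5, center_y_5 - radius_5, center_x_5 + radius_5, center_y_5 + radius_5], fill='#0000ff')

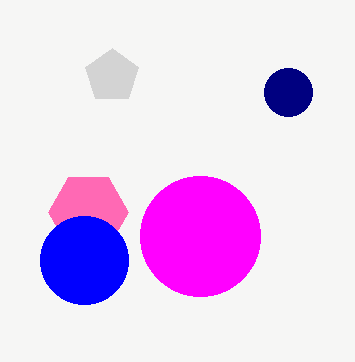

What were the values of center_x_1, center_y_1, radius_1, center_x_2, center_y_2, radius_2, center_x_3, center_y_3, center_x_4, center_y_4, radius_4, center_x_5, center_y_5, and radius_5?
center_x_1 = 288; center_y_1 = 92; radius_1 = 24; center_x_2 = 200; center_y_2 = 236; radius_2 = 60; center_x_3 = 112; center_y_3 = 76; center_x_4 = 88; center_y_4 = 212; radius_4 = 40; center_x_5 = 84; center_y_5 = 260; radius_5 = 44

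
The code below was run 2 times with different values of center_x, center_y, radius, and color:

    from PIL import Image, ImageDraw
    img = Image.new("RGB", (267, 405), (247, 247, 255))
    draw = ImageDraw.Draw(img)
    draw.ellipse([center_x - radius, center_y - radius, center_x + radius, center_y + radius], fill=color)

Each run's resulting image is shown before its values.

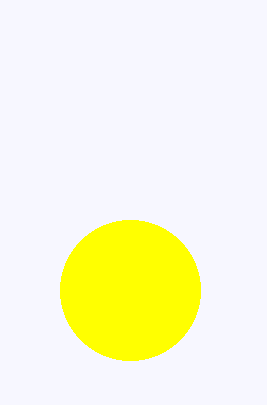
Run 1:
center_x = 130; center_y = 290; radius = 70; color = 'yellow'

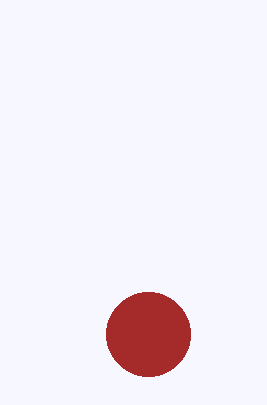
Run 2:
center_x = 148, center_y = 334, radius = 42, color = 'brown'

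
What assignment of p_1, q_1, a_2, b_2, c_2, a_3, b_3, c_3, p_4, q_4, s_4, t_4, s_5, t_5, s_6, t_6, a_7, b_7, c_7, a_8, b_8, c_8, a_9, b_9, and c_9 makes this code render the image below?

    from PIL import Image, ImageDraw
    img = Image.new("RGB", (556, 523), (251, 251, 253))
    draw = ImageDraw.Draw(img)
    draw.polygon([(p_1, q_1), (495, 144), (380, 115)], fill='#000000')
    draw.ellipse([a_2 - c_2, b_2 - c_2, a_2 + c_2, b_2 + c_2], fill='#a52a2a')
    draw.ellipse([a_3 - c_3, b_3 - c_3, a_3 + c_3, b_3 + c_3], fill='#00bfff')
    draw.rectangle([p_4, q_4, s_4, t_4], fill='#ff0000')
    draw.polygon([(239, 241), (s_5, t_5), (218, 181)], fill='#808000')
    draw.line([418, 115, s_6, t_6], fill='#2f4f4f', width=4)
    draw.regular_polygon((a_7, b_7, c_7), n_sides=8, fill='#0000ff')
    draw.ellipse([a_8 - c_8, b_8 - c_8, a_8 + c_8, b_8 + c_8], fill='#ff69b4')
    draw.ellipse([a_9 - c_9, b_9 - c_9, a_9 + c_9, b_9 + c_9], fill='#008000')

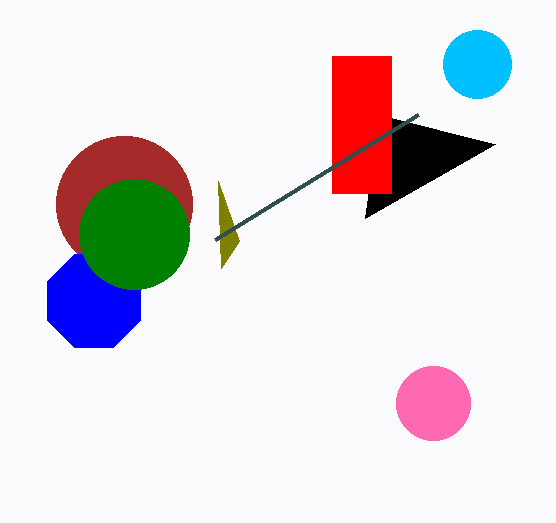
p_1 = 365; q_1 = 218; a_2 = 124; b_2 = 204; c_2 = 68; a_3 = 477; b_3 = 64; c_3 = 34; p_4 = 332; q_4 = 56; s_4 = 391; t_4 = 193; s_5 = 221; t_5 = 268; s_6 = 215; t_6 = 240; a_7 = 94; b_7 = 301; c_7 = 50; a_8 = 433; b_8 = 403; c_8 = 37; a_9 = 134; b_9 = 234; c_9 = 55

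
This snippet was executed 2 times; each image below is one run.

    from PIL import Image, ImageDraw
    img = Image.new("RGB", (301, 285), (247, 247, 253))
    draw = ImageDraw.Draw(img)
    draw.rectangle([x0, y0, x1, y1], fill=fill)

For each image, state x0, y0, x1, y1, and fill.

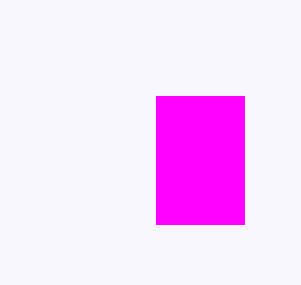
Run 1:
x0 = 156; y0 = 96; x1 = 244; y1 = 224; fill = 'magenta'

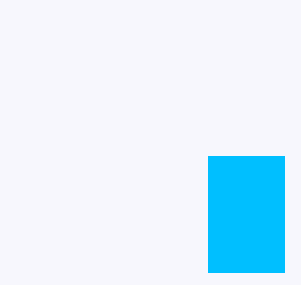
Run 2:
x0 = 208; y0 = 156; x1 = 284; y1 = 272; fill = 'deepskyblue'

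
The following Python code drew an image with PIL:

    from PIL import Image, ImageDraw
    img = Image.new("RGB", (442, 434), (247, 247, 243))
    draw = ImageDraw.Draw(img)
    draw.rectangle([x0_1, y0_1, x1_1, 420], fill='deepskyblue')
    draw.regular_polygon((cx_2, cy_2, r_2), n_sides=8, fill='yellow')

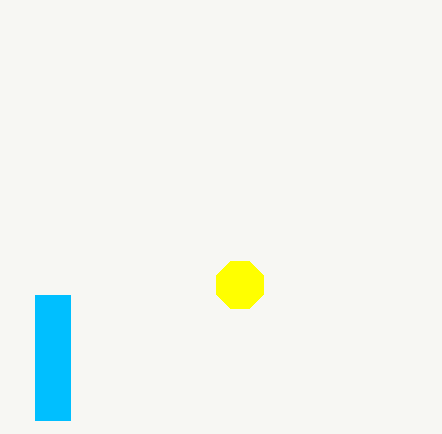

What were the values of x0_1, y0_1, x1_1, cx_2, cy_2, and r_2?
x0_1 = 35, y0_1 = 295, x1_1 = 70, cx_2 = 240, cy_2 = 285, r_2 = 25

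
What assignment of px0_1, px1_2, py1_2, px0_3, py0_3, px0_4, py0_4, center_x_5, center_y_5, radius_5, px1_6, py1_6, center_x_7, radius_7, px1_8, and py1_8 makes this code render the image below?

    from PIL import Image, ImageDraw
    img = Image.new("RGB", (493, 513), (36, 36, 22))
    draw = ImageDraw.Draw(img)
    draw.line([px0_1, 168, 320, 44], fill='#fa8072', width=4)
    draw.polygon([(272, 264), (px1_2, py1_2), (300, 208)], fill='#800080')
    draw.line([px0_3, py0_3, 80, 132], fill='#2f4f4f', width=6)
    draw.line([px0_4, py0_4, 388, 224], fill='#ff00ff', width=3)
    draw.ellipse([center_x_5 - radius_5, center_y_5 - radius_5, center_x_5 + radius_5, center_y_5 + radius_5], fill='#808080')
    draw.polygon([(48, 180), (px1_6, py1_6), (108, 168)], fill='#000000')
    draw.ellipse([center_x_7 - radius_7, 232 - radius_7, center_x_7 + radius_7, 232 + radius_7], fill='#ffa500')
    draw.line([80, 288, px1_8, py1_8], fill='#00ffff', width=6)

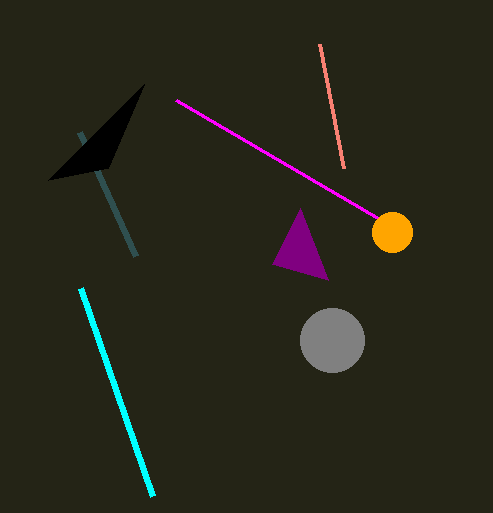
px0_1 = 344, px1_2 = 328, py1_2 = 280, px0_3 = 136, py0_3 = 256, px0_4 = 176, py0_4 = 100, center_x_5 = 332, center_y_5 = 340, radius_5 = 32, px1_6 = 144, py1_6 = 84, center_x_7 = 392, radius_7 = 20, px1_8 = 152, py1_8 = 496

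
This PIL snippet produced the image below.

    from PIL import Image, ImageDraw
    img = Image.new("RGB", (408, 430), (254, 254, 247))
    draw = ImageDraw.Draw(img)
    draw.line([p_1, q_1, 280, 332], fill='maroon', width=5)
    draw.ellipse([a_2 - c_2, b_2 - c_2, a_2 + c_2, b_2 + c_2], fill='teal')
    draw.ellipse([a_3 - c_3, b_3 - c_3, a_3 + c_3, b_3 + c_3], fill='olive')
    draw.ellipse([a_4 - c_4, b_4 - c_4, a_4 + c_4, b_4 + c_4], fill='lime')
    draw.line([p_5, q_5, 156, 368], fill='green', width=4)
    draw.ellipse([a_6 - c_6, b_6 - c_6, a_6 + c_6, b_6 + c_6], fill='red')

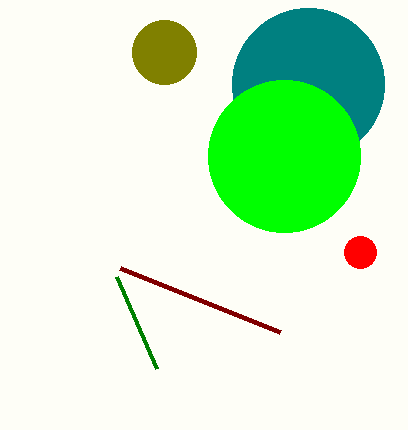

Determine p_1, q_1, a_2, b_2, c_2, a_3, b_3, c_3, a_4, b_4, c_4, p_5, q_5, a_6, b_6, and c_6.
p_1 = 120
q_1 = 268
a_2 = 308
b_2 = 84
c_2 = 76
a_3 = 164
b_3 = 52
c_3 = 32
a_4 = 284
b_4 = 156
c_4 = 76
p_5 = 116
q_5 = 276
a_6 = 360
b_6 = 252
c_6 = 16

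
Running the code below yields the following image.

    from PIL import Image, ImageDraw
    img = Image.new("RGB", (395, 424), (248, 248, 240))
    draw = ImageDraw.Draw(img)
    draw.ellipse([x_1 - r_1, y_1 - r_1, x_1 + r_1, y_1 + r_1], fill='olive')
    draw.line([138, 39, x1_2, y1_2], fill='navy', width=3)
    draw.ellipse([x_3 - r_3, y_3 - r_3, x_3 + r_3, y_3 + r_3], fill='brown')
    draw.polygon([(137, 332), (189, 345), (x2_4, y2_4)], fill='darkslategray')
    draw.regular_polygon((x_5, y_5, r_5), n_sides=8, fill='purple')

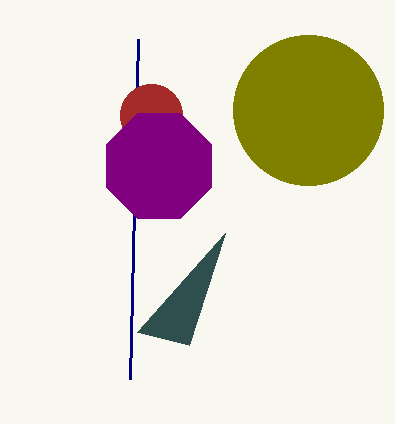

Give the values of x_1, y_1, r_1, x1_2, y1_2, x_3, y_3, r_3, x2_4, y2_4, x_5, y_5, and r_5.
x_1 = 308, y_1 = 110, r_1 = 75, x1_2 = 130, y1_2 = 379, x_3 = 151, y_3 = 115, r_3 = 31, x2_4 = 225, y2_4 = 233, x_5 = 159, y_5 = 166, r_5 = 57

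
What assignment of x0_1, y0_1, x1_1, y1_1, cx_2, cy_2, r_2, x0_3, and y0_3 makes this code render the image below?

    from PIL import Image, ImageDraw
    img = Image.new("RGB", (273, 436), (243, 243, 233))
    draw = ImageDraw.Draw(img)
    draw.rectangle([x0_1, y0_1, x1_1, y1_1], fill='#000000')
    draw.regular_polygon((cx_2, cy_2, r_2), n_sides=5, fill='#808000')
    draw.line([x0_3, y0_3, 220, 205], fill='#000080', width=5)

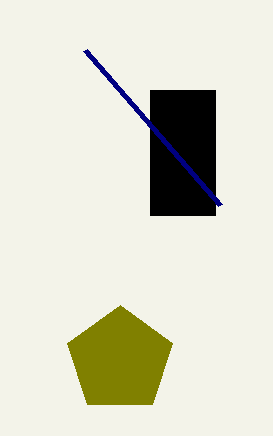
x0_1 = 150
y0_1 = 90
x1_1 = 215
y1_1 = 215
cx_2 = 120
cy_2 = 360
r_2 = 55
x0_3 = 85
y0_3 = 50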